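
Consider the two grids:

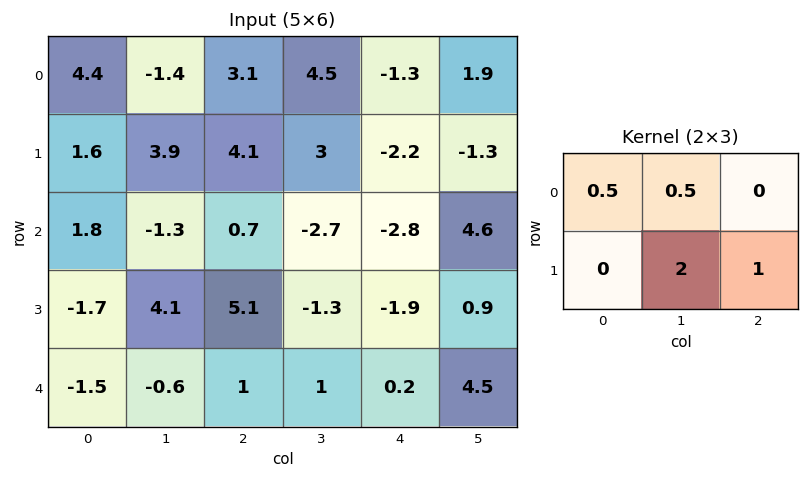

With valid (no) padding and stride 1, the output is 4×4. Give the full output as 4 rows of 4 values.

Output[0,0]: The receptive field on the input at this output position is [4.4 -1.4 3.1 / 1.6 3.9 4.1]. Elementwise product with the kernel and sum: 4.4·0.5 + -1.4·0.5 + 3.9·2 + 4.1·1.
Output[0,1]: The receptive field on the input at this output position is [-1.4 3.1 4.5 / 3.9 4.1 3]. Elementwise product with the kernel and sum: -1.4·0.5 + 3.1·0.5 + 4.1·2 + 3·1.

13.4 12.05 7.6 -4.1
0.85 2.7 -4.65 -0.6
13.55 8.6 -5.5 -5.65
1 7.6 4.1 3.3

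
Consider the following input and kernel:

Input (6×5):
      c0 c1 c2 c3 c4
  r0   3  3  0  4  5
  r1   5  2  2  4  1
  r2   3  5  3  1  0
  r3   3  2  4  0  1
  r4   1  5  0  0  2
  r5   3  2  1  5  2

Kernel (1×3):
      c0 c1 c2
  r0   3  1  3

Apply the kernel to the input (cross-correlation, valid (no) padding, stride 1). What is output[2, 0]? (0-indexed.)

The receptive field on the input at this output position is [3 5 3]. Elementwise product with the kernel and sum: 3·3 + 5·1 + 3·3.

23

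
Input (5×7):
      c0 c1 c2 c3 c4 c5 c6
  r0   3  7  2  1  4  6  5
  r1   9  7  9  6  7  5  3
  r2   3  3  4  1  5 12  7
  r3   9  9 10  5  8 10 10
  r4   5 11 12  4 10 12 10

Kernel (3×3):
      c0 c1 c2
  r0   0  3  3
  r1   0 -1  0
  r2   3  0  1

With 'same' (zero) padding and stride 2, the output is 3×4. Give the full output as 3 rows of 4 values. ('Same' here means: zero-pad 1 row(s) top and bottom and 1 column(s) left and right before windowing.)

4 25 19 10
54 73 56 32
49 33 44 20

Output[0,0]: The receptive field on the zero-padded input at this output position is [0 0 0 / 0 3 7 / 0 9 7]. Elementwise product with the kernel and sum: 0·3 + 0·3 + 3·-1 + 0·3 + 7·1.
Output[0,1]: The receptive field on the zero-padded input at this output position is [0 0 0 / 7 2 1 / 7 9 6]. Elementwise product with the kernel and sum: 0·3 + 0·3 + 2·-1 + 7·3 + 6·1.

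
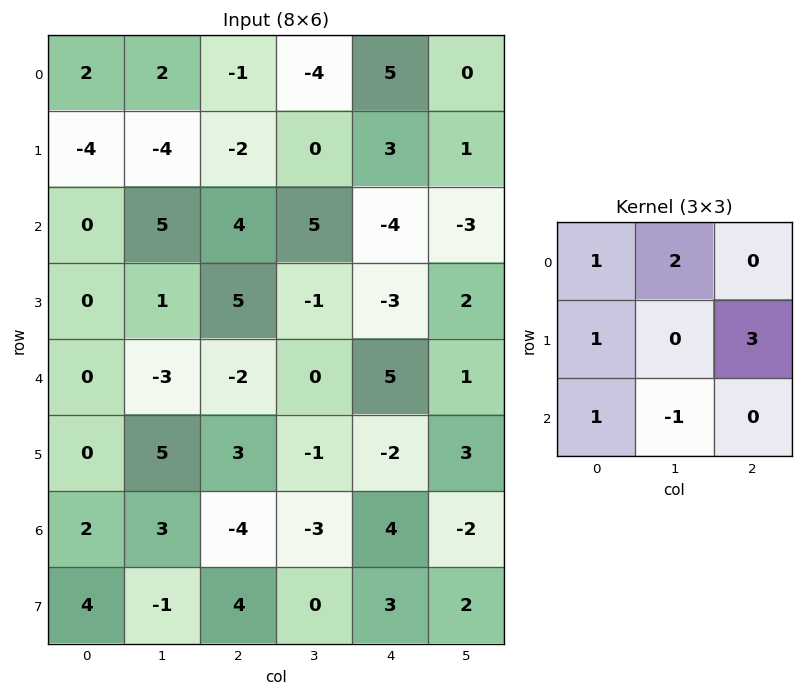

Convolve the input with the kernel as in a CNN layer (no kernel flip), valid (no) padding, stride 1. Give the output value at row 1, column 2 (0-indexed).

-4

The receptive field on the input at this output position is [-2 0 3 / 4 5 -4 / 5 -1 -3]. Elementwise product with the kernel and sum: -2·1 + 0·2 + 4·1 + -4·3 + 5·1 + -1·-1.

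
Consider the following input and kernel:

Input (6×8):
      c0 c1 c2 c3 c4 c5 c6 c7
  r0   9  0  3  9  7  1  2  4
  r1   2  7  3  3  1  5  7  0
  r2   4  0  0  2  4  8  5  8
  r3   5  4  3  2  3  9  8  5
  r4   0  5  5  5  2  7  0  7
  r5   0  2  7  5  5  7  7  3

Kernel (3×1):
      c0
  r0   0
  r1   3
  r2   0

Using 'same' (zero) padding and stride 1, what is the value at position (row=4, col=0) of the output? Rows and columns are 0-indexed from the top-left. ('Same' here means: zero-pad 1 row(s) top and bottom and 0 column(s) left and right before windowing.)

The receptive field on the zero-padded input at this output position is [5 / 0 / 0]. Elementwise product with the kernel and sum: 0·3.

0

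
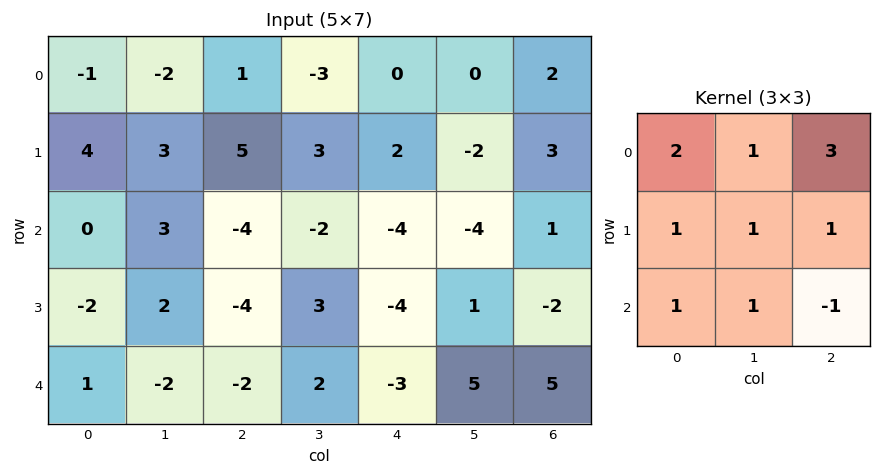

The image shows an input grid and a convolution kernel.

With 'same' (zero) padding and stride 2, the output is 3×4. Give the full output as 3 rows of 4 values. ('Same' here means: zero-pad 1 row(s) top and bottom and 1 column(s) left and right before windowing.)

Output[0,0]: The receptive field on the zero-padded input at this output position is [0 0 0 / 0 -1 -2 / 0 4 3]. Elementwise product with the kernel and sum: 0·2 + 0·1 + 0·3 + 0·1 + -1·1 + -2·1 + 0·1 + 4·1 + 3·-1.

-2 1 4 3
12 12 -10 -5
3 7 9 10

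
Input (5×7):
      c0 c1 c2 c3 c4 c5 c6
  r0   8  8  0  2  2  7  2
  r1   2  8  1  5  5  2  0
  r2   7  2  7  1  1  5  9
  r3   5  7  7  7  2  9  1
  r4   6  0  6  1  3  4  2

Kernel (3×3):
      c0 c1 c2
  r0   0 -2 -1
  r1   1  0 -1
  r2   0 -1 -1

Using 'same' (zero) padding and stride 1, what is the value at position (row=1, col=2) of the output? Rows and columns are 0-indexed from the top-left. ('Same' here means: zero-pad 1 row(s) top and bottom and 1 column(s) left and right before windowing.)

The receptive field on the zero-padded input at this output position is [8 0 2 / 8 1 5 / 2 7 1]. Elementwise product with the kernel and sum: 0·-2 + 2·-1 + 8·1 + 5·-1 + 7·-1 + 1·-1.

-7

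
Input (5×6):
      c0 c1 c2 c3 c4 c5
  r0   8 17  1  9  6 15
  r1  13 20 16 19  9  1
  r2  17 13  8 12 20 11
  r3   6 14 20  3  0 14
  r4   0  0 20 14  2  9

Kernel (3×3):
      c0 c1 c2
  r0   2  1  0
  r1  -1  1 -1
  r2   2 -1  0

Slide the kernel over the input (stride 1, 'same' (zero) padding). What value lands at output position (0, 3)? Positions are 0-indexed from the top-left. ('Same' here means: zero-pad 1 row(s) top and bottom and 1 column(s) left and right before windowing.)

15

The receptive field on the zero-padded input at this output position is [0 0 0 / 1 9 6 / 16 19 9]. Elementwise product with the kernel and sum: 0·2 + 0·1 + 1·-1 + 9·1 + 6·-1 + 16·2 + 19·-1.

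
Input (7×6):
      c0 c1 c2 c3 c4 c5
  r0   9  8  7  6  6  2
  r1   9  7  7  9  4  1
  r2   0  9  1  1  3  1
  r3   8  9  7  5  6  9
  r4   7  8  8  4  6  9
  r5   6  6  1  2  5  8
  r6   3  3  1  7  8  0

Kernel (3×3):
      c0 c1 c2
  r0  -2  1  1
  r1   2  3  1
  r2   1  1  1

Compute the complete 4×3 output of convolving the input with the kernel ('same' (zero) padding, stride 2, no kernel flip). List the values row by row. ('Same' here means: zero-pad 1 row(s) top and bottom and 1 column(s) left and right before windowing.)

51 66 46
42 45 19
58 47 55
24 7 47

Output[0,0]: The receptive field on the zero-padded input at this output position is [0 0 0 / 0 9 8 / 0 9 7]. Elementwise product with the kernel and sum: 0·-2 + 0·1 + 0·1 + 0·2 + 9·3 + 8·1 + 0·1 + 9·1 + 7·1.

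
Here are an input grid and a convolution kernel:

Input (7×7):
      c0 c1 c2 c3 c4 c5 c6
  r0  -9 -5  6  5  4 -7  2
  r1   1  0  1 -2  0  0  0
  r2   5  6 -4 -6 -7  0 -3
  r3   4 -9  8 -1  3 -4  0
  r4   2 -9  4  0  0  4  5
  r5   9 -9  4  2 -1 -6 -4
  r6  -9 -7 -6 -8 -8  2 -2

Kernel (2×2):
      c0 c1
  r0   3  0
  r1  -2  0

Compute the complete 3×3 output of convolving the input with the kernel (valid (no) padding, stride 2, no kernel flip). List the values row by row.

-29 16 12
7 -28 -27
-12 4 2

Output[0,0]: The receptive field on the input at this output position is [-9 -5 / 1 0]. Elementwise product with the kernel and sum: -9·3 + 1·-2.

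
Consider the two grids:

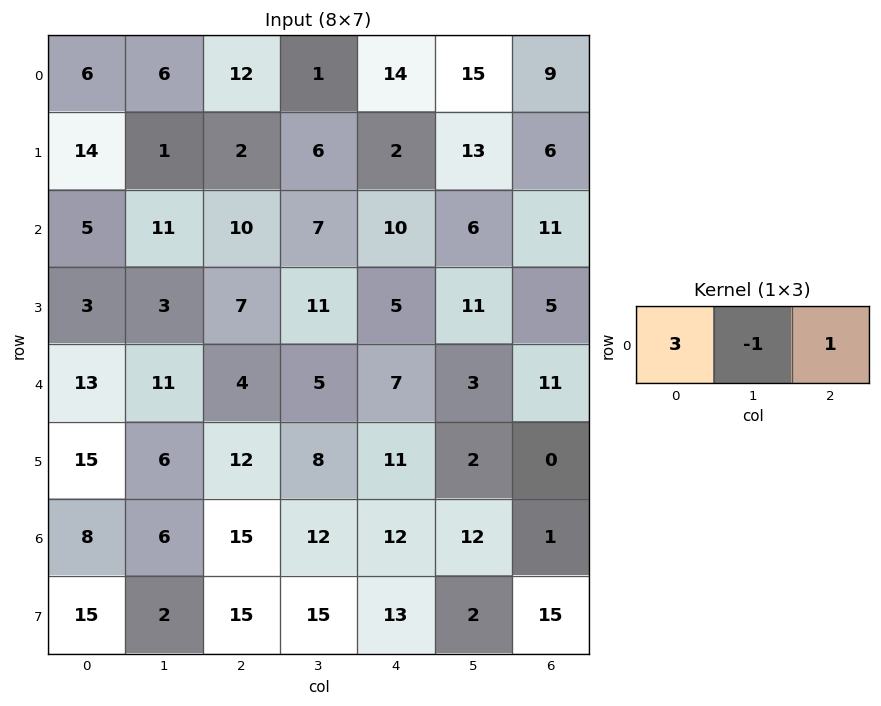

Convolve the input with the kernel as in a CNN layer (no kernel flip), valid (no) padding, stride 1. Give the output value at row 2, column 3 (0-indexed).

The receptive field on the input at this output position is [7 10 6]. Elementwise product with the kernel and sum: 7·3 + 10·-1 + 6·1.

17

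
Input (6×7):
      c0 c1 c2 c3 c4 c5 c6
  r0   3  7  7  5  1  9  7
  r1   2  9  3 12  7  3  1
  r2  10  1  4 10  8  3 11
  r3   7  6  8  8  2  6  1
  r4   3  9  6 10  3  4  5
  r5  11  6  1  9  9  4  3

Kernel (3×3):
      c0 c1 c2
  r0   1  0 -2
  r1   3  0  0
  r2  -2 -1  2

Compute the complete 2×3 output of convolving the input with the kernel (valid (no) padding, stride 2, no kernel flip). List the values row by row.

Output[0,0]: The receptive field on the input at this output position is [3 7 7 / 2 9 3 / 10 1 4]. Elementwise product with the kernel and sum: 3·1 + 7·-2 + 2·3 + 10·-2 + 1·-1 + 4·2.
Output[0,1]: The receptive field on the input at this output position is [7 5 1 / 3 12 7 / 4 10 8]. Elementwise product with the kernel and sum: 7·1 + 1·-2 + 3·3 + 4·-2 + 10·-1 + 8·2.

-18 12 11
20 -4 -8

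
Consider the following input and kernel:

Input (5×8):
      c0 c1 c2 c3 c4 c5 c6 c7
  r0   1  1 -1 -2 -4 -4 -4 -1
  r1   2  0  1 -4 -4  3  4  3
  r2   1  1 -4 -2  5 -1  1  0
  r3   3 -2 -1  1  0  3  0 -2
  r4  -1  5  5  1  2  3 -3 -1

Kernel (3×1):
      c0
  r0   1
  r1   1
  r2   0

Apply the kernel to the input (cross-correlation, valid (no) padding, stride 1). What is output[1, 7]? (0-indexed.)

3

The receptive field on the input at this output position is [3 / 0 / -2]. Elementwise product with the kernel and sum: 3·1 + 0·1.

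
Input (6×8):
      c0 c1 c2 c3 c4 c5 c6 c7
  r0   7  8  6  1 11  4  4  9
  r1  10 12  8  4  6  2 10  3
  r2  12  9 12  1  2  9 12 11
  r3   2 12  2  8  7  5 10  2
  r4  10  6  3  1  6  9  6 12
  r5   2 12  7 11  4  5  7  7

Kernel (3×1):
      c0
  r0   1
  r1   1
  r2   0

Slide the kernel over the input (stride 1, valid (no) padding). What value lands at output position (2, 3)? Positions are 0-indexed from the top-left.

The receptive field on the input at this output position is [1 / 8 / 1]. Elementwise product with the kernel and sum: 1·1 + 8·1.

9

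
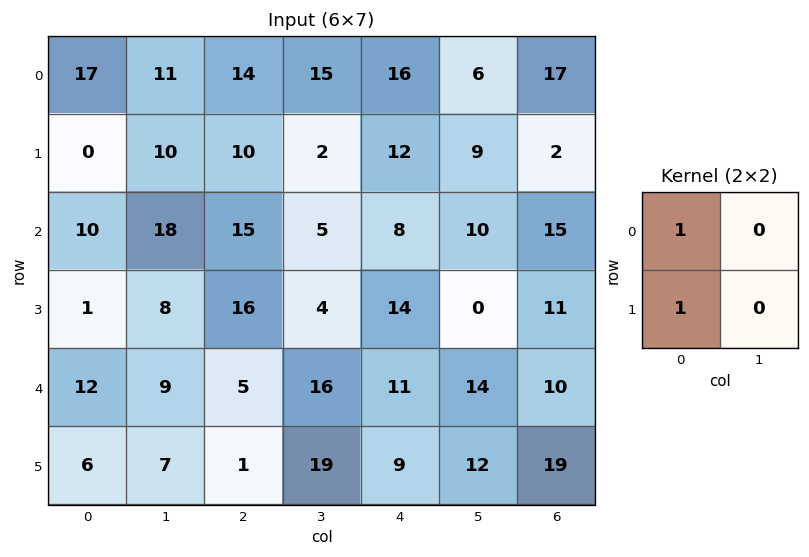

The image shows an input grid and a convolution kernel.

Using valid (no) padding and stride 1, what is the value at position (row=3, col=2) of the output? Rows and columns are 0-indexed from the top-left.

The receptive field on the input at this output position is [16 4 / 5 16]. Elementwise product with the kernel and sum: 16·1 + 5·1.

21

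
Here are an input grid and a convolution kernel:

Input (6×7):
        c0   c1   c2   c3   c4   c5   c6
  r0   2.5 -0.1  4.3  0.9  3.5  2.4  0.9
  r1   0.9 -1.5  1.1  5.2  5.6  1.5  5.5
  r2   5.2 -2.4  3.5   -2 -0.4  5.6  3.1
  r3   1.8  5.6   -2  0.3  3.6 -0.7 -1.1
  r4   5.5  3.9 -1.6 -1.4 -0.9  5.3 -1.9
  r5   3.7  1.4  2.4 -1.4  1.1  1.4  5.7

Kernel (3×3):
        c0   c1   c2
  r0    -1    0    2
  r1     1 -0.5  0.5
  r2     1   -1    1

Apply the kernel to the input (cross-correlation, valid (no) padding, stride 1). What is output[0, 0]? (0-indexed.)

The receptive field on the input at this output position is [2.5 -0.1 4.3 / 0.9 -1.5 1.1 / 5.2 -2.4 3.5]. Elementwise product with the kernel and sum: 2.5·-1 + 4.3·2 + 0.9·1 + -1.5·-0.5 + 1.1·0.5 + 5.2·1 + -2.4·-1 + 3.5·1.

19.4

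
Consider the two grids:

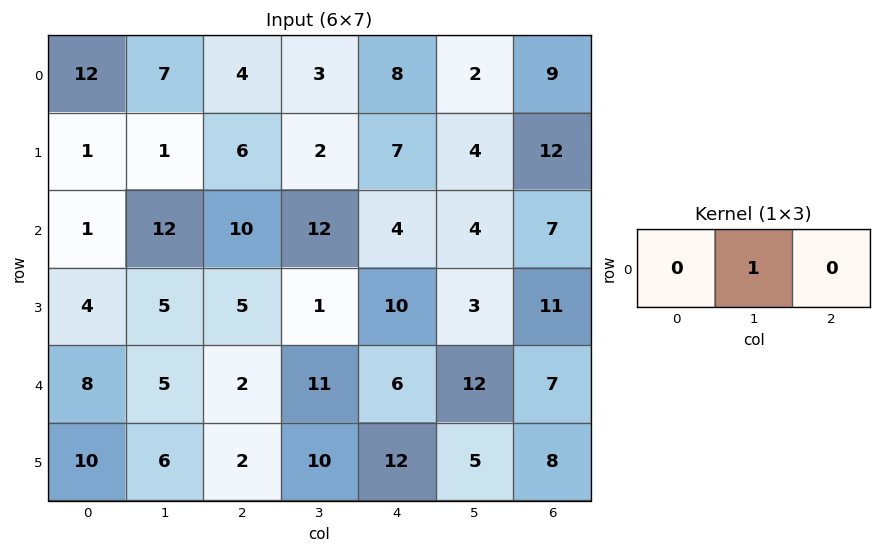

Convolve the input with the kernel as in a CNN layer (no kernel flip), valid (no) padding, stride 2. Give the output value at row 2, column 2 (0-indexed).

The receptive field on the input at this output position is [6 12 7]. Elementwise product with the kernel and sum: 12·1.

12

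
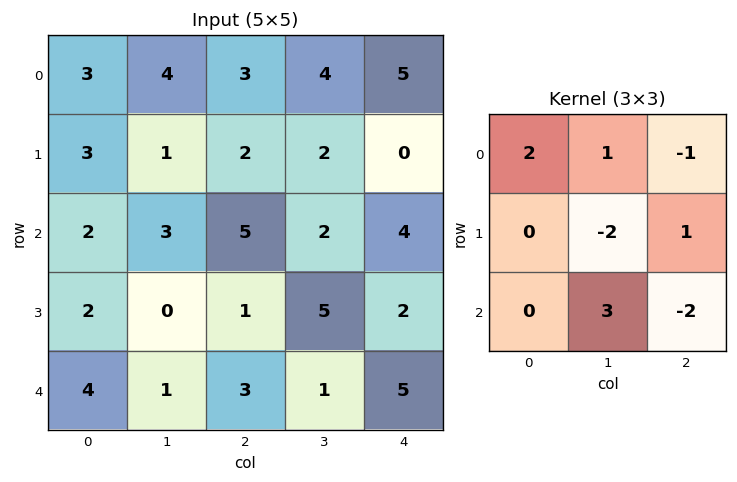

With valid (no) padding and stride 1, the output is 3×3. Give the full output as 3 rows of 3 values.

6 16 -1
2 -13 17
0 19 -7

Output[0,0]: The receptive field on the input at this output position is [3 4 3 / 3 1 2 / 2 3 5]. Elementwise product with the kernel and sum: 3·2 + 4·1 + 3·-1 + 1·-2 + 2·1 + 3·3 + 5·-2.
Output[0,1]: The receptive field on the input at this output position is [4 3 4 / 1 2 2 / 3 5 2]. Elementwise product with the kernel and sum: 4·2 + 3·1 + 4·-1 + 2·-2 + 2·1 + 5·3 + 2·-2.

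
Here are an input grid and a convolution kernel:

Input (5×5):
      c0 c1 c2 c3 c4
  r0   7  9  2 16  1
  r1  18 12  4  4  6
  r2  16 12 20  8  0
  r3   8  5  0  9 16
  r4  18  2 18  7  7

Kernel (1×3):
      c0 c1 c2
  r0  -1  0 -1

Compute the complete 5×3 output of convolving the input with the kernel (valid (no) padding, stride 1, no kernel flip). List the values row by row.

-9 -25 -3
-22 -16 -10
-36 -20 -20
-8 -14 -16
-36 -9 -25

Output[0,0]: The receptive field on the input at this output position is [7 9 2]. Elementwise product with the kernel and sum: 7·-1 + 2·-1.
Output[0,1]: The receptive field on the input at this output position is [9 2 16]. Elementwise product with the kernel and sum: 9·-1 + 16·-1.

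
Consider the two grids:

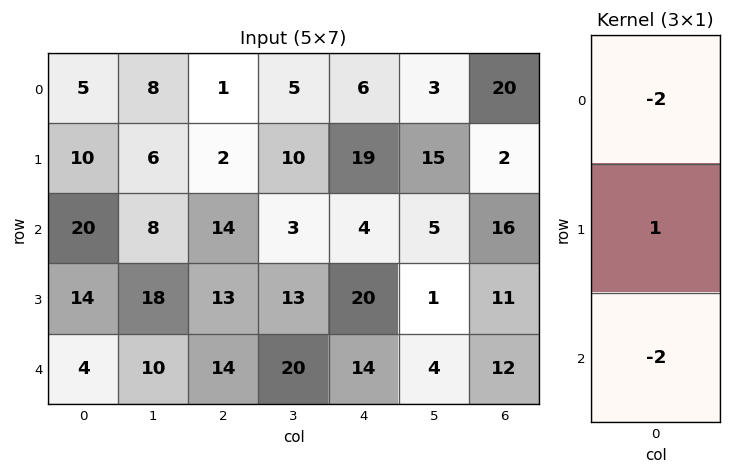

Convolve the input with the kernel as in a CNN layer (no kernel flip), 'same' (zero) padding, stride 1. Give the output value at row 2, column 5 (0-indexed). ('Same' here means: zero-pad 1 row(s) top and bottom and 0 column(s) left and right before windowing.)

The receptive field on the zero-padded input at this output position is [15 / 5 / 1]. Elementwise product with the kernel and sum: 15·-2 + 5·1 + 1·-2.

-27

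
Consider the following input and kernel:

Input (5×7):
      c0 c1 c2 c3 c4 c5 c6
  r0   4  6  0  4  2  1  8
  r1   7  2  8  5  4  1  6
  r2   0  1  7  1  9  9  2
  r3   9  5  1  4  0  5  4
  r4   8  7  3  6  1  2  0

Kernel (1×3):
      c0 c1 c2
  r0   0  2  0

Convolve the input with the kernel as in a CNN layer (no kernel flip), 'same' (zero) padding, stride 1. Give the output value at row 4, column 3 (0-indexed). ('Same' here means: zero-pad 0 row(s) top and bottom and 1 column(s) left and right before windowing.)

12

The receptive field on the zero-padded input at this output position is [3 6 1]. Elementwise product with the kernel and sum: 6·2.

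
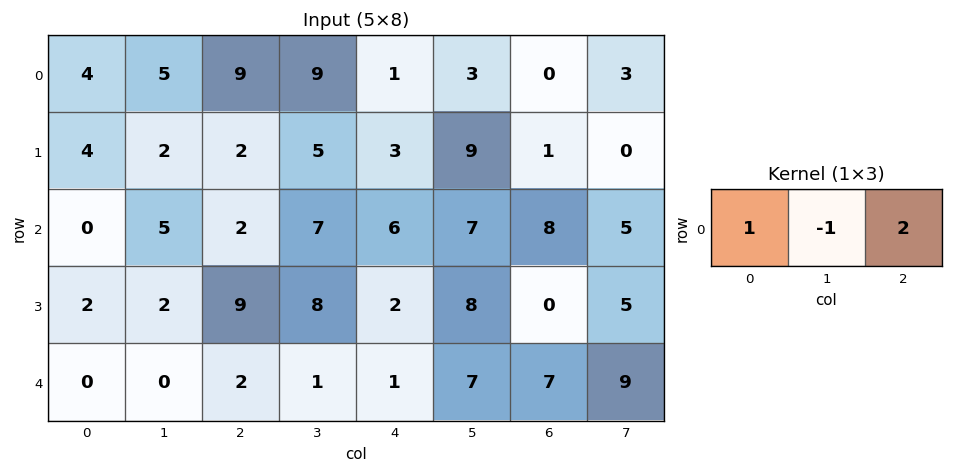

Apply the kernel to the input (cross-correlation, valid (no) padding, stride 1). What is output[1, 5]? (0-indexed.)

The receptive field on the input at this output position is [9 1 0]. Elementwise product with the kernel and sum: 9·1 + 1·-1 + 0·2.

8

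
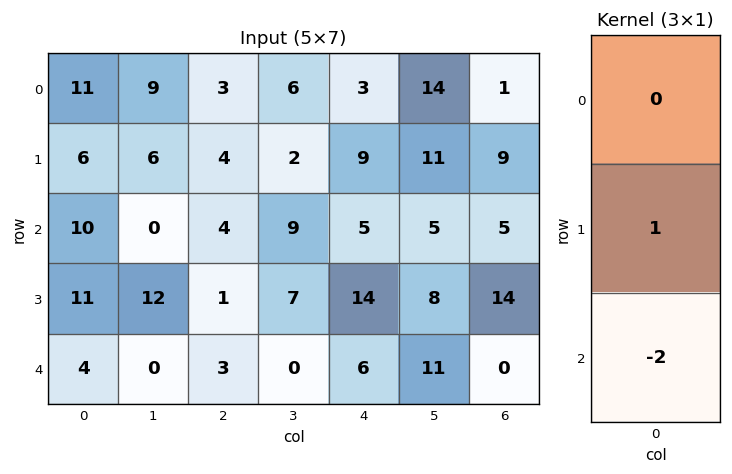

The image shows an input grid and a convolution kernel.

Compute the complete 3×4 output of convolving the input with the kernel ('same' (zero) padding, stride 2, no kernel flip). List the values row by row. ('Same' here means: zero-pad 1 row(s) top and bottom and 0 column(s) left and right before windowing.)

Output[0,0]: The receptive field on the zero-padded input at this output position is [0 / 11 / 6]. Elementwise product with the kernel and sum: 11·1 + 6·-2.
Output[0,1]: The receptive field on the zero-padded input at this output position is [0 / 3 / 4]. Elementwise product with the kernel and sum: 3·1 + 4·-2.

-1 -5 -15 -17
-12 2 -23 -23
4 3 6 0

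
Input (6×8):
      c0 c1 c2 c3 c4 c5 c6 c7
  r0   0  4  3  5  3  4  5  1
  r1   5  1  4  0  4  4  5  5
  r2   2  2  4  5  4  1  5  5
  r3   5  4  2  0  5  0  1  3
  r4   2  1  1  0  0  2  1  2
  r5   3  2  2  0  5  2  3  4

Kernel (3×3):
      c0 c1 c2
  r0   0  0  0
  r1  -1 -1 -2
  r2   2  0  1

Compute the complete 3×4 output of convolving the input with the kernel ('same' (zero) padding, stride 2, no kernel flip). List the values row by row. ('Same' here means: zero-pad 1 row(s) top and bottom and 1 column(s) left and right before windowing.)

-7 -15 -12 2
-2 -8 -11 -13
-2 2 -2 1

Output[0,0]: The receptive field on the zero-padded input at this output position is [0 0 0 / 0 0 4 / 0 5 1]. Elementwise product with the kernel and sum: 0·-1 + 0·-1 + 4·-2 + 0·2 + 1·1.
Output[0,1]: The receptive field on the zero-padded input at this output position is [0 0 0 / 4 3 5 / 1 4 0]. Elementwise product with the kernel and sum: 4·-1 + 3·-1 + 5·-2 + 1·2 + 0·1.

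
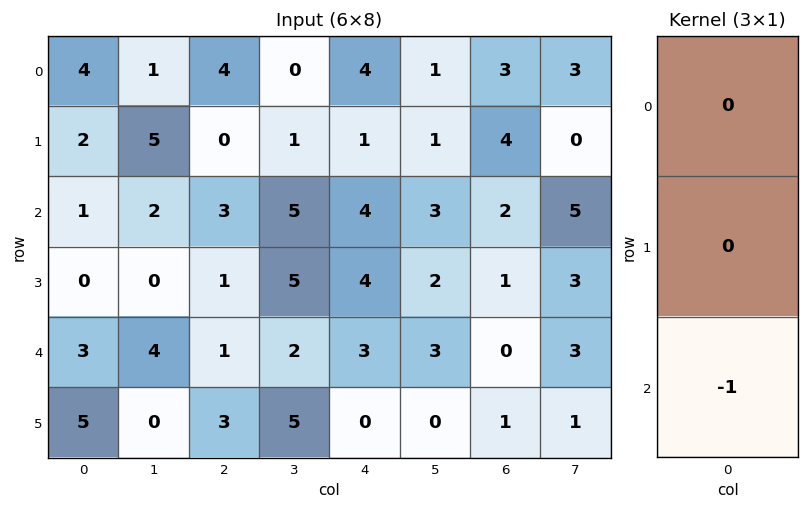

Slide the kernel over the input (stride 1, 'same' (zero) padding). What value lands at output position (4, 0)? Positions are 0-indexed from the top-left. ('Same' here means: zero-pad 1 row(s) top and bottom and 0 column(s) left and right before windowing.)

The receptive field on the zero-padded input at this output position is [0 / 3 / 5]. Elementwise product with the kernel and sum: 5·-1.

-5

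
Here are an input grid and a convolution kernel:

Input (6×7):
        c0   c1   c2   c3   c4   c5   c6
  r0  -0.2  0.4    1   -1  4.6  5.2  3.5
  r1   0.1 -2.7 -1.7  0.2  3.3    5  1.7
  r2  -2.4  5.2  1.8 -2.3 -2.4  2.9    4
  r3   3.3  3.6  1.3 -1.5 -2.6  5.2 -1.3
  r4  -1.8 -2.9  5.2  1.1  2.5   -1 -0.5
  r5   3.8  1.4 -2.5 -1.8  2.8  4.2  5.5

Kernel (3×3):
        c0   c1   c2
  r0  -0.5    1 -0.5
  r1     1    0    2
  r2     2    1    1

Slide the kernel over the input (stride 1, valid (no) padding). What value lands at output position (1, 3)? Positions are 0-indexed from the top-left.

3.8

The receptive field on the input at this output position is [0.2 3.3 5 / -2.3 -2.4 2.9 / -1.5 -2.6 5.2]. Elementwise product with the kernel and sum: 0.2·-0.5 + 3.3·1 + 5·-0.5 + -2.3·1 + 2.9·2 + -1.5·2 + -2.6·1 + 5.2·1.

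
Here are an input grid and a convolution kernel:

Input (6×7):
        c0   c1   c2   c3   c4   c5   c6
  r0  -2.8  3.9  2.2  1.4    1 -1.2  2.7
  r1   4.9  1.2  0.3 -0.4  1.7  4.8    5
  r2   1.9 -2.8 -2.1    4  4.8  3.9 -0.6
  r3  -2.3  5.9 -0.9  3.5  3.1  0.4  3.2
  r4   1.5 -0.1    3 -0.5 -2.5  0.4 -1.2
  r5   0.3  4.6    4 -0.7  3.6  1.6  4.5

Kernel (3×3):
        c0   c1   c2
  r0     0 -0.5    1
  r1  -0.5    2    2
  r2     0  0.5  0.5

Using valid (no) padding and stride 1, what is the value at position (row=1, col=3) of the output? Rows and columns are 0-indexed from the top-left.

21.1

The receptive field on the input at this output position is [-0.4 1.7 4.8 / 4 4.8 3.9 / 3.5 3.1 0.4]. Elementwise product with the kernel and sum: 1.7·-0.5 + 4.8·1 + 4·-0.5 + 4.8·2 + 3.9·2 + 3.1·0.5 + 0.4·0.5.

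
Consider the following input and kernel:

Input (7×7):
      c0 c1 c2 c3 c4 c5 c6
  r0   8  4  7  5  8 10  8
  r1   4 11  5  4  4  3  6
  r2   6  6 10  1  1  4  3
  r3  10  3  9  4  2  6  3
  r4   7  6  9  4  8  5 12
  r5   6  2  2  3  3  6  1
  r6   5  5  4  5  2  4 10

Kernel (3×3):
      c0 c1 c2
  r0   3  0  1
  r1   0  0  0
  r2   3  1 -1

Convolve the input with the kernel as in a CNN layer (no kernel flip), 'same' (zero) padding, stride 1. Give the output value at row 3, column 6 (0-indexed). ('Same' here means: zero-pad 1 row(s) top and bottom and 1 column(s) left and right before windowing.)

The receptive field on the zero-padded input at this output position is [4 3 0 / 6 3 0 / 5 12 0]. Elementwise product with the kernel and sum: 4·3 + 0·1 + 5·3 + 12·1 + 0·-1.

39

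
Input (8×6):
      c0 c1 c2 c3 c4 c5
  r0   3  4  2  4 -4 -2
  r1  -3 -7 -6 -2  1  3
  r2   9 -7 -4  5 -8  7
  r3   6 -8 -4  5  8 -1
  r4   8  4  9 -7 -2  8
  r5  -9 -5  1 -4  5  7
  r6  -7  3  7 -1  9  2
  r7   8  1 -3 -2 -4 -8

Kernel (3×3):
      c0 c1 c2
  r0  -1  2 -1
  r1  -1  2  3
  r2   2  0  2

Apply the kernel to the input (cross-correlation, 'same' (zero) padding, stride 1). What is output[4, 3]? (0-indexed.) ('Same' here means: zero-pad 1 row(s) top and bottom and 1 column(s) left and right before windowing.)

-11

The receptive field on the zero-padded input at this output position is [-4 5 8 / 9 -7 -2 / 1 -4 5]. Elementwise product with the kernel and sum: -4·-1 + 5·2 + 8·-1 + 9·-1 + -7·2 + -2·3 + 1·2 + 5·2.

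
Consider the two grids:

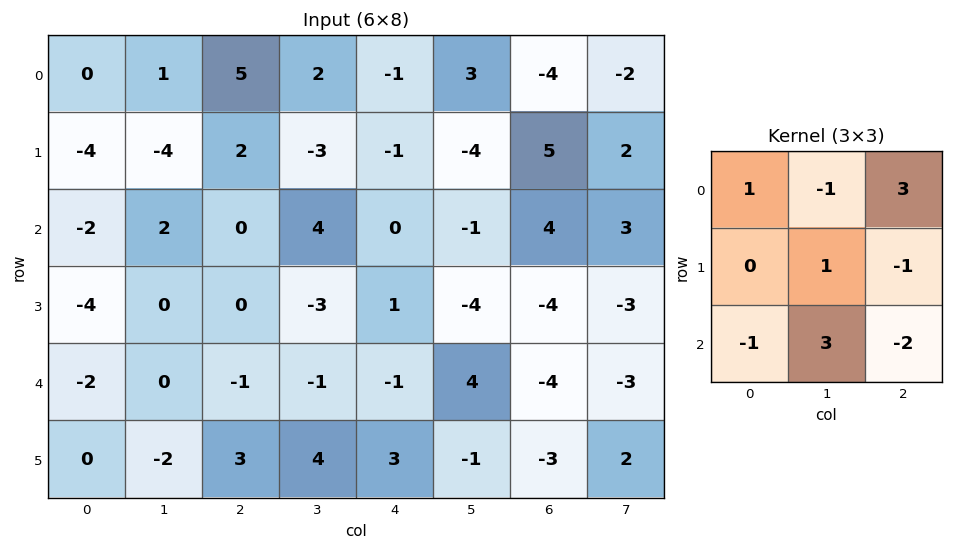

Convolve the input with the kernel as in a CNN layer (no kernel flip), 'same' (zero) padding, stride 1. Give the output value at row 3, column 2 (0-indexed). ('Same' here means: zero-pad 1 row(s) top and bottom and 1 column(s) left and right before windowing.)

The receptive field on the zero-padded input at this output position is [2 0 4 / 0 0 -3 / 0 -1 -1]. Elementwise product with the kernel and sum: 2·1 + 0·-1 + 4·3 + 0·1 + -3·-1 + 0·-1 + -1·3 + -1·-2.

16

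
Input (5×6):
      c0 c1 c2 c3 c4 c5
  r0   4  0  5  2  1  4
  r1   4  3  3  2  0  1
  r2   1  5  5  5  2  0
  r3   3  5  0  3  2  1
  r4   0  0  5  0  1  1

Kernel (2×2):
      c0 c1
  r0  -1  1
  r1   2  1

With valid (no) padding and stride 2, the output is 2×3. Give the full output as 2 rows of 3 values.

7 5 4
15 3 3

Output[0,0]: The receptive field on the input at this output position is [4 0 / 4 3]. Elementwise product with the kernel and sum: 4·-1 + 0·1 + 4·2 + 3·1.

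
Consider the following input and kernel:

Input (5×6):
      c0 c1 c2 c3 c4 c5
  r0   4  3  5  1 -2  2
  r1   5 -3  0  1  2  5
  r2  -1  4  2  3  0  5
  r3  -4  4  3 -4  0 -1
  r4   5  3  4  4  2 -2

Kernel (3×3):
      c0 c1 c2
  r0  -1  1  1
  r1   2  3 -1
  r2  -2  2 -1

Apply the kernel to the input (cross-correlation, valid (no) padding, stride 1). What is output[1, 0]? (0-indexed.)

The receptive field on the input at this output position is [5 -3 0 / -1 4 2 / -4 4 3]. Elementwise product with the kernel and sum: 5·-1 + -3·1 + 0·1 + -1·2 + 4·3 + 2·-1 + -4·-2 + 4·2 + 3·-1.

13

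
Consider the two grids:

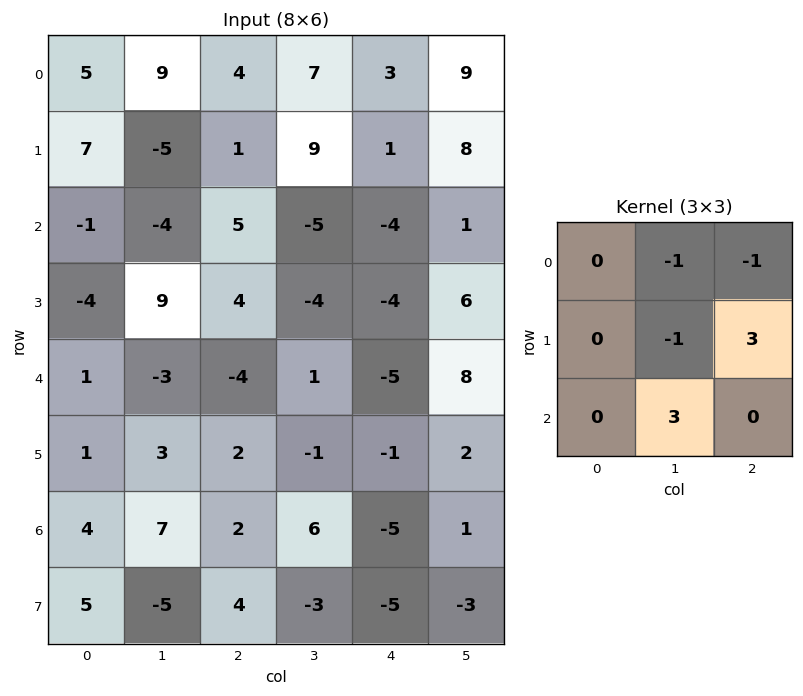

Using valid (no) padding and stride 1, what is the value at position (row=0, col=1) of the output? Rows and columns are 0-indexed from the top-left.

30

The receptive field on the input at this output position is [9 4 7 / -5 1 9 / -4 5 -5]. Elementwise product with the kernel and sum: 4·-1 + 7·-1 + 1·-1 + 9·3 + 5·3.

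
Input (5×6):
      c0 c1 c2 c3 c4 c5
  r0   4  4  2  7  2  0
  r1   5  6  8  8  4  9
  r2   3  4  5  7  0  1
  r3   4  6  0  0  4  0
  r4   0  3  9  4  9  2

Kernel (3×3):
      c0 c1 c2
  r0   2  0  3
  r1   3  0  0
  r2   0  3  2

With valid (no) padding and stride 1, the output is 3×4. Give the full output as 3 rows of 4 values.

Output[0,0]: The receptive field on the input at this output position is [4 4 2 / 5 6 8 / 3 4 5]. Elementwise product with the kernel and sum: 4·2 + 2·3 + 5·3 + 4·3 + 5·2.
Output[0,1]: The receptive field on the input at this output position is [4 2 7 / 6 8 8 / 4 5 7]. Elementwise product with the kernel and sum: 4·2 + 7·3 + 6·3 + 5·3 + 7·2.

51 76 55 40
61 48 51 76
60 82 40 48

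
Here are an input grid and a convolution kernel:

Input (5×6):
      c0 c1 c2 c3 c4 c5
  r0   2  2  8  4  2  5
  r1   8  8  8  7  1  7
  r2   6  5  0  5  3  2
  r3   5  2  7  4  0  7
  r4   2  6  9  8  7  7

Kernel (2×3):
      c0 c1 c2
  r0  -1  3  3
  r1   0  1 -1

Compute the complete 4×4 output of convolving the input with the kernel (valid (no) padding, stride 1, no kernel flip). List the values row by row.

Output[0,0]: The receptive field on the input at this output position is [2 2 8 / 8 8 8]. Elementwise product with the kernel and sum: 2·-1 + 2·3 + 8·3 + 8·1 + 8·-1.
Output[0,1]: The receptive field on the input at this output position is [2 8 4 / 8 8 7]. Elementwise product with the kernel and sum: 2·-1 + 8·3 + 4·3 + 8·1 + 7·-1.

28 35 16 11
45 32 18 18
4 13 28 3
19 32 6 17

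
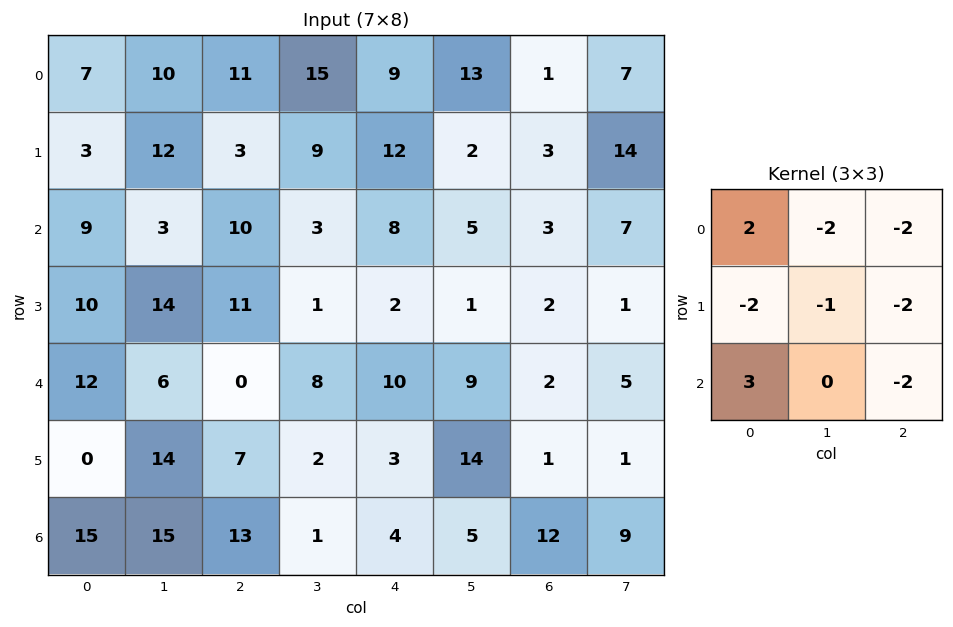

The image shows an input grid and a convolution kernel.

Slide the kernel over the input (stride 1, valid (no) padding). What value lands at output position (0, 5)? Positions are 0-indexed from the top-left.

The receptive field on the input at this output position is [13 1 7 / 2 3 14 / 5 3 7]. Elementwise product with the kernel and sum: 13·2 + 1·-2 + 7·-2 + 2·-2 + 3·-1 + 14·-2 + 5·3 + 7·-2.

-24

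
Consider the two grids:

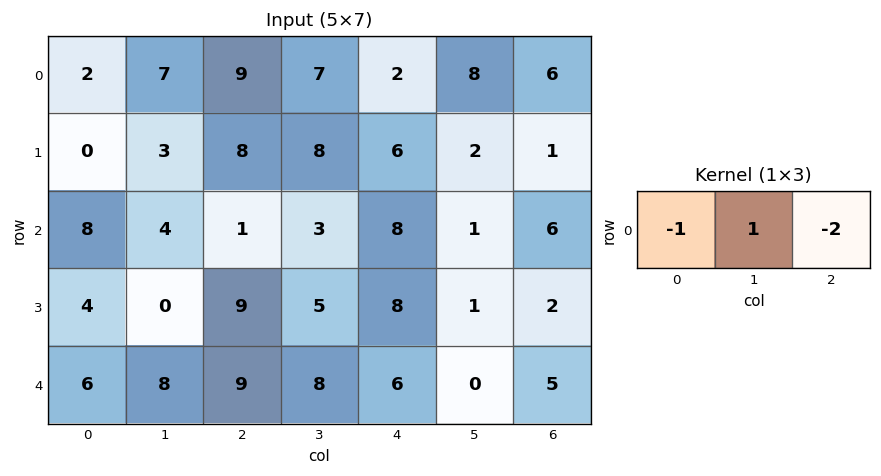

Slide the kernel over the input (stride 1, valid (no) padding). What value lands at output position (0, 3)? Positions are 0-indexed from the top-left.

The receptive field on the input at this output position is [7 2 8]. Elementwise product with the kernel and sum: 7·-1 + 2·1 + 8·-2.

-21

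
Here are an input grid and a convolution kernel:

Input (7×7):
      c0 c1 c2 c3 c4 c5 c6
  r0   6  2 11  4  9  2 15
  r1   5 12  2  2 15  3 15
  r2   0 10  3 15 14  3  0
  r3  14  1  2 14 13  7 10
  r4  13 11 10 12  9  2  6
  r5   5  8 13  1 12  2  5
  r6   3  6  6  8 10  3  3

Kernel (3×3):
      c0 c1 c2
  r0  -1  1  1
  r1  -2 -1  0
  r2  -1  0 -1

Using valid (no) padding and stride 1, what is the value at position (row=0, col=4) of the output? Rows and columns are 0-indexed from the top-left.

-39

The receptive field on the input at this output position is [9 2 15 / 15 3 15 / 14 3 0]. Elementwise product with the kernel and sum: 9·-1 + 2·1 + 15·1 + 15·-2 + 3·-1 + 14·-1 + 0·-1.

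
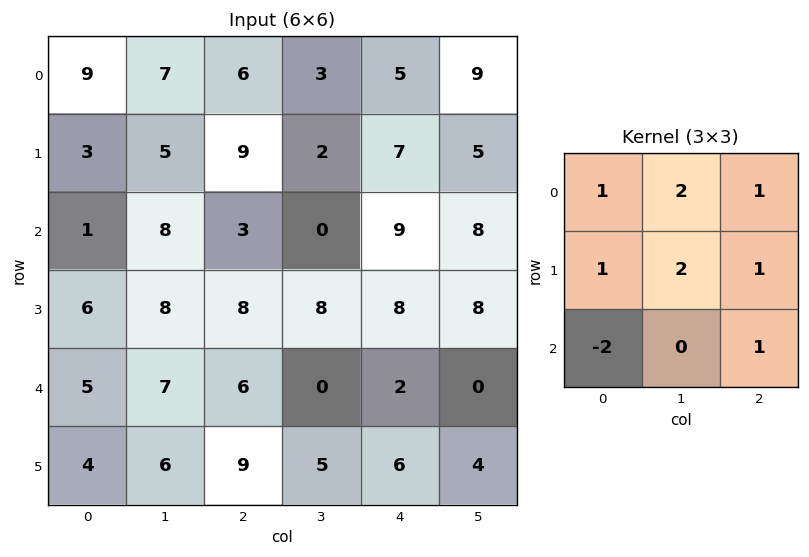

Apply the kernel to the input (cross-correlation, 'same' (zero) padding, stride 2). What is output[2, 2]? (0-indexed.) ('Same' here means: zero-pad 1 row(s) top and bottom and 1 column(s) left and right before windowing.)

30

The receptive field on the zero-padded input at this output position is [8 8 8 / 0 2 0 / 5 6 4]. Elementwise product with the kernel and sum: 8·1 + 8·2 + 8·1 + 0·1 + 2·2 + 0·1 + 5·-2 + 4·1.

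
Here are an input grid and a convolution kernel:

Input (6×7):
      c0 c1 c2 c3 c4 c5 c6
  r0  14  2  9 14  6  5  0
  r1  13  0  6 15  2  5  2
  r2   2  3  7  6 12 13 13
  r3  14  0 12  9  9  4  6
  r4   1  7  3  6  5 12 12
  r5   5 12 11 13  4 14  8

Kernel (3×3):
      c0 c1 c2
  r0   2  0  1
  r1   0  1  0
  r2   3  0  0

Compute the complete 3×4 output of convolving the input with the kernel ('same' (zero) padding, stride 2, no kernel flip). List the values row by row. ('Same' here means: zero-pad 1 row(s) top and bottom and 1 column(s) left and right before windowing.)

Output[0,0]: The receptive field on the zero-padded input at this output position is [0 0 0 / 0 14 2 / 0 13 0]. Elementwise product with the kernel and sum: 0·2 + 0·1 + 14·1 + 0·3.

14 9 51 15
2 22 74 35
1 48 66 62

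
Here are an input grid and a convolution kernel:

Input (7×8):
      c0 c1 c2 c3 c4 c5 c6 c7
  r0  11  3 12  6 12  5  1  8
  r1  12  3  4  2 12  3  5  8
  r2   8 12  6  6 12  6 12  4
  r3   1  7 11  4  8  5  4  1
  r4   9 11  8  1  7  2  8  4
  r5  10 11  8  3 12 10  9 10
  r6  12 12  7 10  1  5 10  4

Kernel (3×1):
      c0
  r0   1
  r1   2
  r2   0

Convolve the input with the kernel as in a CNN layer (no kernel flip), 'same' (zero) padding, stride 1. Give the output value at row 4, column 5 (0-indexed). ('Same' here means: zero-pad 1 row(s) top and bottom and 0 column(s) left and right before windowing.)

9

The receptive field on the zero-padded input at this output position is [5 / 2 / 10]. Elementwise product with the kernel and sum: 5·1 + 2·2.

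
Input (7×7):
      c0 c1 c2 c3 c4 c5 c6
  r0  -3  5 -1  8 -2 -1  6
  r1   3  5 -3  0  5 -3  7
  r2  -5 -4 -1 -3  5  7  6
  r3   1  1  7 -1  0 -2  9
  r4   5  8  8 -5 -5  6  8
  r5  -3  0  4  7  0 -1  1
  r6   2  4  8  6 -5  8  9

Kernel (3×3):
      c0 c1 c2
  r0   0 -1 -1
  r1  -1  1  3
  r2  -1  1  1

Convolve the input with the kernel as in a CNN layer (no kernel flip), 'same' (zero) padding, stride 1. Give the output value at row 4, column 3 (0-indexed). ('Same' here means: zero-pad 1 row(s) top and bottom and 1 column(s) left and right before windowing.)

The receptive field on the zero-padded input at this output position is [7 -1 0 / 8 -5 -5 / 4 7 0]. Elementwise product with the kernel and sum: -1·-1 + 0·-1 + 8·-1 + -5·1 + -5·3 + 4·-1 + 7·1 + 0·1.

-24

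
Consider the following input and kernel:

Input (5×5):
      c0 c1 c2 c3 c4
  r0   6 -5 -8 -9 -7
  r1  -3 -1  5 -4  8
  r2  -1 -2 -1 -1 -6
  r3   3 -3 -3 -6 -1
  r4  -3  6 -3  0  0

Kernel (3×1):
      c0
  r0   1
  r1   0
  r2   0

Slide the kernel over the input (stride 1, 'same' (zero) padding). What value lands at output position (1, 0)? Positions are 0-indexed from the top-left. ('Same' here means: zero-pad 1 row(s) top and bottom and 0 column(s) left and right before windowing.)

The receptive field on the zero-padded input at this output position is [6 / -3 / -1]. Elementwise product with the kernel and sum: 6·1.

6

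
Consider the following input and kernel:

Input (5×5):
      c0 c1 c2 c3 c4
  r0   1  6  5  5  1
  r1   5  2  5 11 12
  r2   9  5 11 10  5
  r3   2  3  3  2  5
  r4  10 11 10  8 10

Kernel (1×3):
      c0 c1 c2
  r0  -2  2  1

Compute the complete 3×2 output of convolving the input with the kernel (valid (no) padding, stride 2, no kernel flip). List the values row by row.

Output[0,0]: The receptive field on the input at this output position is [1 6 5]. Elementwise product with the kernel and sum: 1·-2 + 6·2 + 5·1.
Output[0,1]: The receptive field on the input at this output position is [5 5 1]. Elementwise product with the kernel and sum: 5·-2 + 5·2 + 1·1.

15 1
3 3
12 6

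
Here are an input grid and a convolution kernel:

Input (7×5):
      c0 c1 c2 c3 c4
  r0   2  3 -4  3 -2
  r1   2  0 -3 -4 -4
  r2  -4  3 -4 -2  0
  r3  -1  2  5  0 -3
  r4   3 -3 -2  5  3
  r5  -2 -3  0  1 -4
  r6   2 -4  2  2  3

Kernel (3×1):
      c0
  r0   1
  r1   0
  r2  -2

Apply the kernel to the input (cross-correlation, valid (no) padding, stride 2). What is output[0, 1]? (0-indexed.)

The receptive field on the input at this output position is [-4 / -3 / -4]. Elementwise product with the kernel and sum: -4·1 + -4·-2.

4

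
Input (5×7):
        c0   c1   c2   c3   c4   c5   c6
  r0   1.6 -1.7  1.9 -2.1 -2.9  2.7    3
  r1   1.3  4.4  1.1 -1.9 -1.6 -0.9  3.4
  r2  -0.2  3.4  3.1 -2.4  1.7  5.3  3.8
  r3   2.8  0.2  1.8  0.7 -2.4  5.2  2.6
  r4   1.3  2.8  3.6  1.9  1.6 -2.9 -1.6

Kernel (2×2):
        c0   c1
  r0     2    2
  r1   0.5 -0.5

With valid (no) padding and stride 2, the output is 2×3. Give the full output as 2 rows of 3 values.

-1.75 1.1 -0.75
7.7 1.95 10.2

Output[0,0]: The receptive field on the input at this output position is [1.6 -1.7 / 1.3 4.4]. Elementwise product with the kernel and sum: 1.6·2 + -1.7·2 + 1.3·0.5 + 4.4·-0.5.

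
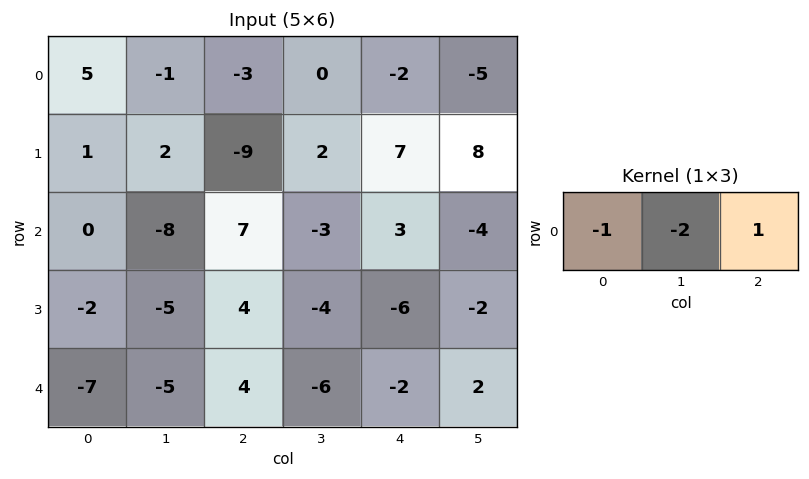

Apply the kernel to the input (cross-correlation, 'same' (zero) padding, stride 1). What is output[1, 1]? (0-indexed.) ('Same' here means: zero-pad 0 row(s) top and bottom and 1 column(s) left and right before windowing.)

The receptive field on the zero-padded input at this output position is [1 2 -9]. Elementwise product with the kernel and sum: 1·-1 + 2·-2 + -9·1.

-14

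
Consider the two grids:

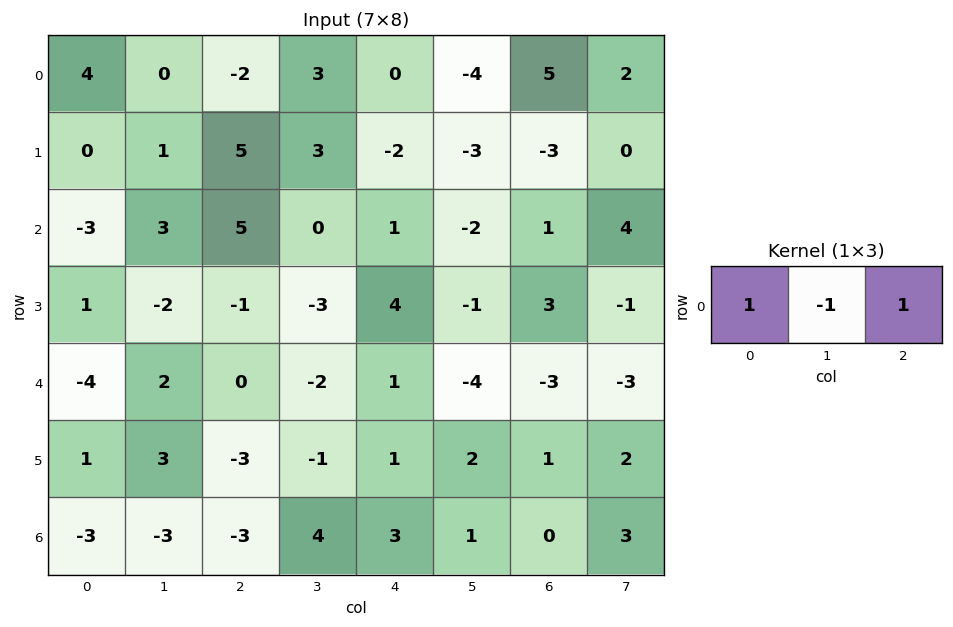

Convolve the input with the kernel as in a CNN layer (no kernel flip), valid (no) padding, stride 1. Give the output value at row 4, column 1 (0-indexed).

0

The receptive field on the input at this output position is [2 0 -2]. Elementwise product with the kernel and sum: 2·1 + 0·-1 + -2·1.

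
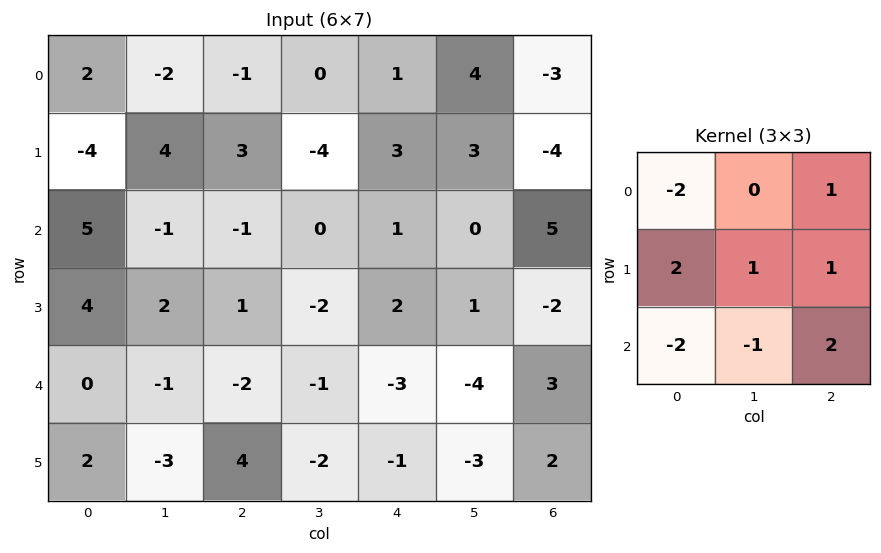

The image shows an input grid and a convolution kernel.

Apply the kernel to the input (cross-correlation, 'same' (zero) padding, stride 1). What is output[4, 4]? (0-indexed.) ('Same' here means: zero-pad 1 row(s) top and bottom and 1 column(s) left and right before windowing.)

-5

The receptive field on the zero-padded input at this output position is [-2 2 1 / -1 -3 -4 / -2 -1 -3]. Elementwise product with the kernel and sum: -2·-2 + 1·1 + -1·2 + -3·1 + -4·1 + -2·-2 + -1·-1 + -3·2.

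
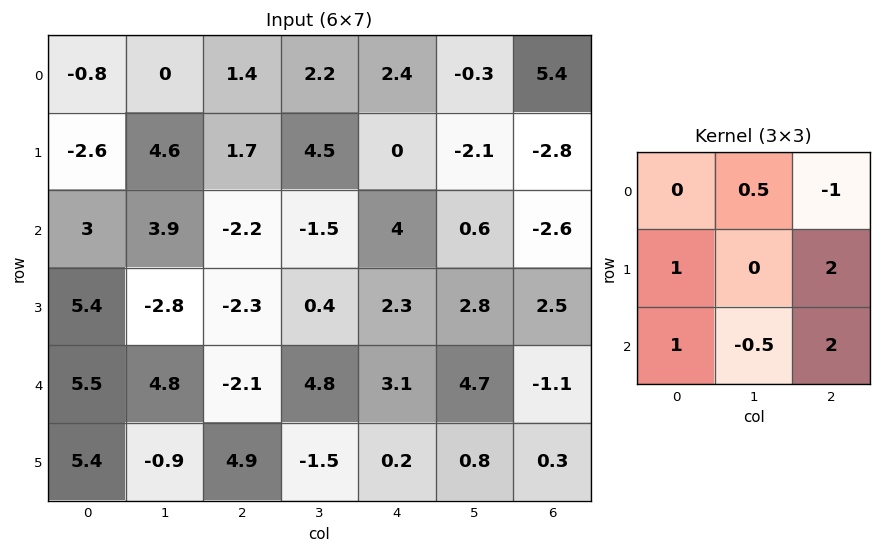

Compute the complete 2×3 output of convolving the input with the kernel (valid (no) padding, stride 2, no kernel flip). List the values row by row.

Output[0,0]: The receptive field on the input at this output position is [-0.8 0 1.4 / -2.6 4.6 1.7 / 3 3.9 -2.2]. Elementwise product with the kernel and sum: 0·0.5 + 1.4·-1 + -2.6·1 + 1.7·2 + 3·1 + 3.9·-0.5 + -2.2·2.
Output[0,1]: The receptive field on the input at this output position is [1.4 2.2 2.4 / 1.7 4.5 0 / -2.2 -1.5 4]. Elementwise product with the kernel and sum: 2.2·0.5 + 2.4·-1 + 1.7·1 + 0·2 + -2.2·1 + -1.5·-0.5 + 4·2.

-3.95 6.95 -12.65
3.85 -0.75 8.75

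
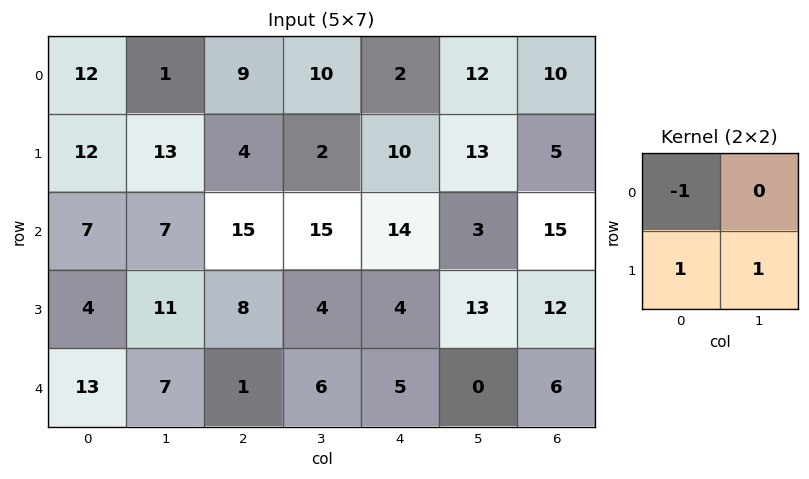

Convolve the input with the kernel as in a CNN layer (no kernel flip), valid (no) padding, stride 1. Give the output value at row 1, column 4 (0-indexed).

The receptive field on the input at this output position is [10 13 / 14 3]. Elementwise product with the kernel and sum: 10·-1 + 14·1 + 3·1.

7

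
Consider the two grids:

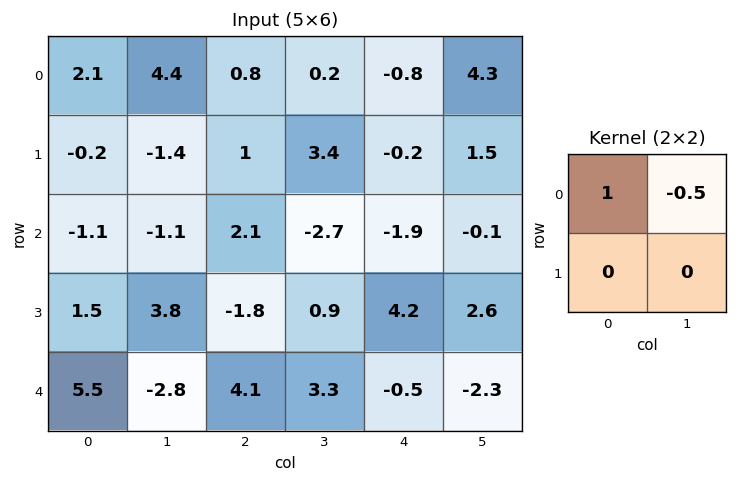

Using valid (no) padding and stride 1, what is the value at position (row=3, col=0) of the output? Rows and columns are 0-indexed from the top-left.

The receptive field on the input at this output position is [1.5 3.8 / 5.5 -2.8]. Elementwise product with the kernel and sum: 1.5·1 + 3.8·-0.5.

-0.4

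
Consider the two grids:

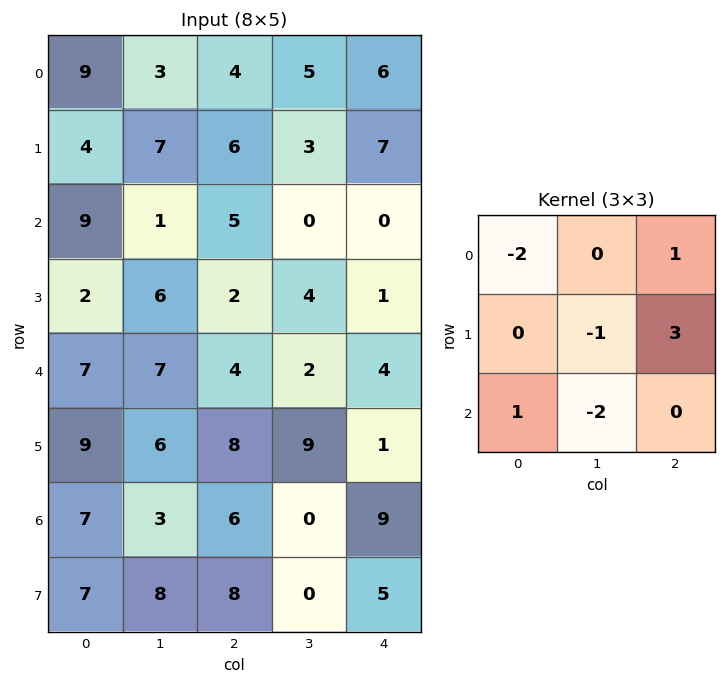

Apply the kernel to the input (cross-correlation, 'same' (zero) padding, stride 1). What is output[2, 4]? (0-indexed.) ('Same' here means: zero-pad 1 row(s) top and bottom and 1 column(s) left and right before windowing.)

-4

The receptive field on the zero-padded input at this output position is [3 7 0 / 0 0 0 / 4 1 0]. Elementwise product with the kernel and sum: 3·-2 + 0·1 + 0·-1 + 0·3 + 4·1 + 1·-2.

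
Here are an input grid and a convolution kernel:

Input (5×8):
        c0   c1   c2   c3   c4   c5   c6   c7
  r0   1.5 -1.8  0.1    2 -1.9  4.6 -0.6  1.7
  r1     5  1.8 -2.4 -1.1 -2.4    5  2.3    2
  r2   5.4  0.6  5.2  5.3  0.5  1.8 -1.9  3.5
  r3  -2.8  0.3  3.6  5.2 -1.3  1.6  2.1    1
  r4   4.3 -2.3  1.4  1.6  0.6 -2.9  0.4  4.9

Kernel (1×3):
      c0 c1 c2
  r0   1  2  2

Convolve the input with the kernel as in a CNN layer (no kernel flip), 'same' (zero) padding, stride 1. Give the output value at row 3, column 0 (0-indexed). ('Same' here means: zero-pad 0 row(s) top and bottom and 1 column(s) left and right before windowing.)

The receptive field on the zero-padded input at this output position is [0 -2.8 0.3]. Elementwise product with the kernel and sum: 0·1 + -2.8·2 + 0.3·2.

-5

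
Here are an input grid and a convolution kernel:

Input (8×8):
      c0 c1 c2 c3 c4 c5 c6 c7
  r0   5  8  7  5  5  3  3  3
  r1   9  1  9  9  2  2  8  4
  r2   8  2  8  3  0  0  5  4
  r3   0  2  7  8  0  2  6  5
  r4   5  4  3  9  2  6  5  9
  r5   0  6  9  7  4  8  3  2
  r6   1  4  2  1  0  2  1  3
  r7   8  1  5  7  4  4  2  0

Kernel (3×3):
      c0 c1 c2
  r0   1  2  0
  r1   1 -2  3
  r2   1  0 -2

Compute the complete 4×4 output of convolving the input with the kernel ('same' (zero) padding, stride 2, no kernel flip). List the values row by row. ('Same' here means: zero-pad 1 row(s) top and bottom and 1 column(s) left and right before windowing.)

Output[0,0]: The receptive field on the zero-padded input at this output position is [0 0 0 / 0 5 8 / 0 9 1]. Elementwise product with the kernel and sum: 0·1 + 0·2 + 0·1 + 5·-2 + 8·3 + 0·1 + 1·-2.

12 -8 9 0
4 0 20 12
-10 33 22 41
8 14 21 27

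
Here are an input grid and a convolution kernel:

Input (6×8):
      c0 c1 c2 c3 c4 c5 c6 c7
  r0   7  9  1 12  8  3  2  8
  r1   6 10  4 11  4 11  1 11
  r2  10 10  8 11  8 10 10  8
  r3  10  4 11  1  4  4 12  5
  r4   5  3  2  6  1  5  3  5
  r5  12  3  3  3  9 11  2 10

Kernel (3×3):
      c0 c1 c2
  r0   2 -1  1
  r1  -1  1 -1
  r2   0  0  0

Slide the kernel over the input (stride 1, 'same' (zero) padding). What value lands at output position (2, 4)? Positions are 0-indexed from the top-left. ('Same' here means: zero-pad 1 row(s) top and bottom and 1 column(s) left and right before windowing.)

16

The receptive field on the zero-padded input at this output position is [11 4 11 / 11 8 10 / 1 4 4]. Elementwise product with the kernel and sum: 11·2 + 4·-1 + 11·1 + 11·-1 + 8·1 + 10·-1.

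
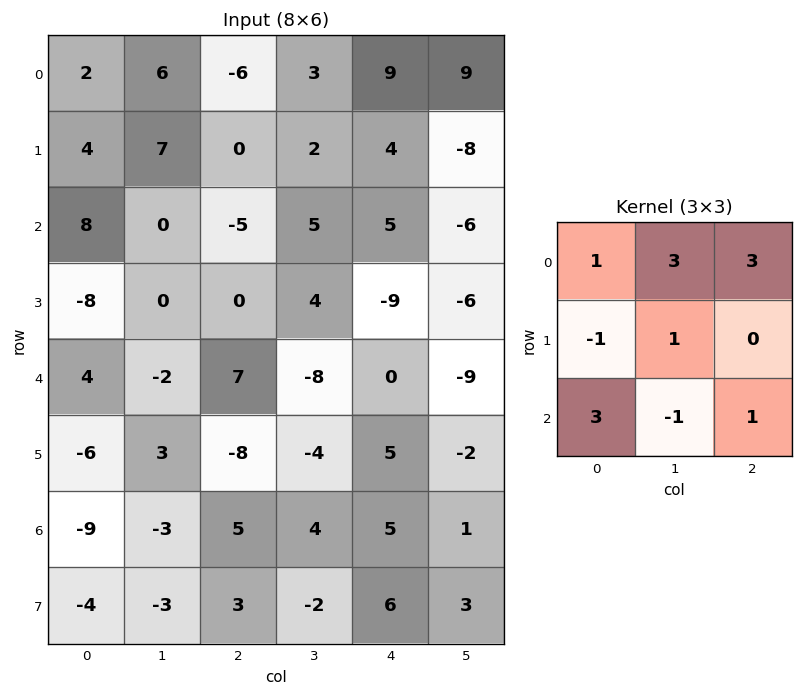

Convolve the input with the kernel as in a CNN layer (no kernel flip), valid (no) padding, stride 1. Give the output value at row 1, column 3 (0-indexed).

The receptive field on the input at this output position is [2 4 -8 / 5 5 -6 / 4 -9 -6]. Elementwise product with the kernel and sum: 2·1 + 4·3 + -8·3 + 5·-1 + 5·1 + 4·3 + -9·-1 + -6·1.

5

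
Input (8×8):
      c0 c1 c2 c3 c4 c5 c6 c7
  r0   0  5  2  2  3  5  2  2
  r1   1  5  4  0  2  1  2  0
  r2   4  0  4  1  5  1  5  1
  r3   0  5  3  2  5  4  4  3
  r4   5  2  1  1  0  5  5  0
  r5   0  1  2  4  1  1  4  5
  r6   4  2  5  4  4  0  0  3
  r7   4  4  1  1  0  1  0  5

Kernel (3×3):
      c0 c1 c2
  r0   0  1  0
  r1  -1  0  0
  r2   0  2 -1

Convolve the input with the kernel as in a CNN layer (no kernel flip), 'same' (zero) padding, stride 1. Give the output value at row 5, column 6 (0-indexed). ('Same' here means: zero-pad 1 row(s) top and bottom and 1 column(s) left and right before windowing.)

The receptive field on the zero-padded input at this output position is [5 5 0 / 1 4 5 / 0 0 3]. Elementwise product with the kernel and sum: 5·1 + 1·-1 + 0·2 + 3·-1.

1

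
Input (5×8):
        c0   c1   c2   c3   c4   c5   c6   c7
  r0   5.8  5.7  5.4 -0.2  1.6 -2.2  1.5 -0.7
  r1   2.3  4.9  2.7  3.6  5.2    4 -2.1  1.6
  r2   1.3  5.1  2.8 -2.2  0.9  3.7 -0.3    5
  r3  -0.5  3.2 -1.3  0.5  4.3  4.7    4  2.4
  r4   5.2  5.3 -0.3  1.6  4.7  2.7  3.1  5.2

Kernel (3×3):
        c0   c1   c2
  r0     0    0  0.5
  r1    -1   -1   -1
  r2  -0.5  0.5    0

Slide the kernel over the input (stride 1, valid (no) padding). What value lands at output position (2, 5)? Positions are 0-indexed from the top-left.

-8.4

The receptive field on the input at this output position is [3.7 -0.3 5 / 4.7 4 2.4 / 2.7 3.1 5.2]. Elementwise product with the kernel and sum: 5·0.5 + 4.7·-1 + 4·-1 + 2.4·-1 + 2.7·-0.5 + 3.1·0.5.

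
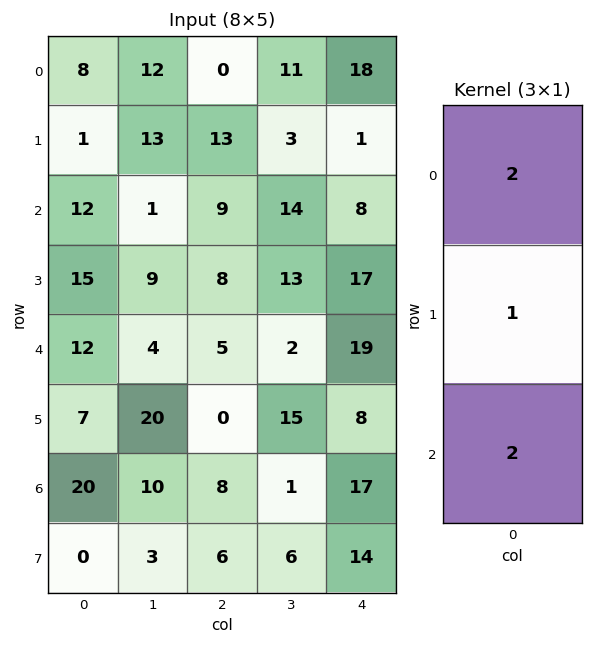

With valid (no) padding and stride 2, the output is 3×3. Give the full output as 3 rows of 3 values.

Output[0,0]: The receptive field on the input at this output position is [8 / 1 / 12]. Elementwise product with the kernel and sum: 8·2 + 1·1 + 12·2.
Output[0,1]: The receptive field on the input at this output position is [0 / 13 / 9]. Elementwise product with the kernel and sum: 0·2 + 13·1 + 9·2.

41 31 53
63 36 71
71 26 80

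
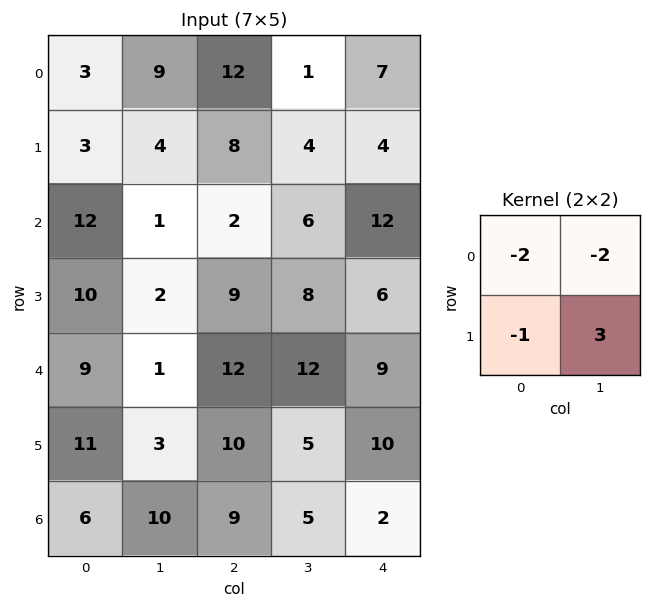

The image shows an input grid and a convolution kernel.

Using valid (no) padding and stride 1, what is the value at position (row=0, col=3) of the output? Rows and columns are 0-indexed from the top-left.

-8

The receptive field on the input at this output position is [1 7 / 4 4]. Elementwise product with the kernel and sum: 1·-2 + 7·-2 + 4·-1 + 4·3.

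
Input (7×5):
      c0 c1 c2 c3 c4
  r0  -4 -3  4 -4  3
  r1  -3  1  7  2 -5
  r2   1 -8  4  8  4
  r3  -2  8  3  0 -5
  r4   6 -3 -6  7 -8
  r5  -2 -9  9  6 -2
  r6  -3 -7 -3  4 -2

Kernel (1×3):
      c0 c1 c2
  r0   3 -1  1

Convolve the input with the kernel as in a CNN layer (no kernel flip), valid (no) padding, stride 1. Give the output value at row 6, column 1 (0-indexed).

The receptive field on the input at this output position is [-7 -3 4]. Elementwise product with the kernel and sum: -7·3 + -3·-1 + 4·1.

-14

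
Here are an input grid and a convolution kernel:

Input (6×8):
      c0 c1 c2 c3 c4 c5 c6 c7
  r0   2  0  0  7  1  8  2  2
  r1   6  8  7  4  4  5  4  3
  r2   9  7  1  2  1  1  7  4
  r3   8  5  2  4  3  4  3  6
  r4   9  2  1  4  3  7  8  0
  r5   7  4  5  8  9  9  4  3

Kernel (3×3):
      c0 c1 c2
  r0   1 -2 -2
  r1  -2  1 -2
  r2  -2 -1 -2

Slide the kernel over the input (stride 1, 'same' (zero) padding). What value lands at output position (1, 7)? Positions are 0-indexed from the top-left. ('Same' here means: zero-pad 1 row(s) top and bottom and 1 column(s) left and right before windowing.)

The receptive field on the zero-padded input at this output position is [2 2 0 / 4 3 0 / 7 4 0]. Elementwise product with the kernel and sum: 2·1 + 2·-2 + 0·-2 + 4·-2 + 3·1 + 0·-2 + 7·-2 + 4·-1 + 0·-2.

-25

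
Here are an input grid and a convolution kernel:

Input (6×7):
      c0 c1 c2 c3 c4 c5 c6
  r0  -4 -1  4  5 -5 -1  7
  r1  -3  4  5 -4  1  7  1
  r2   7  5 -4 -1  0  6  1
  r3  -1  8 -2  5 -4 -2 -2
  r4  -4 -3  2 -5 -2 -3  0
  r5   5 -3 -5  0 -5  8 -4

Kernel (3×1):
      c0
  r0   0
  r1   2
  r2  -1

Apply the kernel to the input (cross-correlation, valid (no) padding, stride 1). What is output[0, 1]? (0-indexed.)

3

The receptive field on the input at this output position is [-1 / 4 / 5]. Elementwise product with the kernel and sum: 4·2 + 5·-1.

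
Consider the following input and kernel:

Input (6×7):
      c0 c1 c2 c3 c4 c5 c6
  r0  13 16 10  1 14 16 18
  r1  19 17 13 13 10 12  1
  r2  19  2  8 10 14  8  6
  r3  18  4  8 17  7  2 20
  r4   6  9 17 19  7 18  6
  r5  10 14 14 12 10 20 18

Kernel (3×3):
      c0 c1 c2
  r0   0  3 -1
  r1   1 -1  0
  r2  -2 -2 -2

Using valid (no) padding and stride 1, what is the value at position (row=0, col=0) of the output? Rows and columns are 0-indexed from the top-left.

-18

The receptive field on the input at this output position is [13 16 10 / 19 17 13 / 19 2 8]. Elementwise product with the kernel and sum: 16·3 + 10·-1 + 19·1 + 17·-1 + 19·-2 + 2·-2 + 8·-2.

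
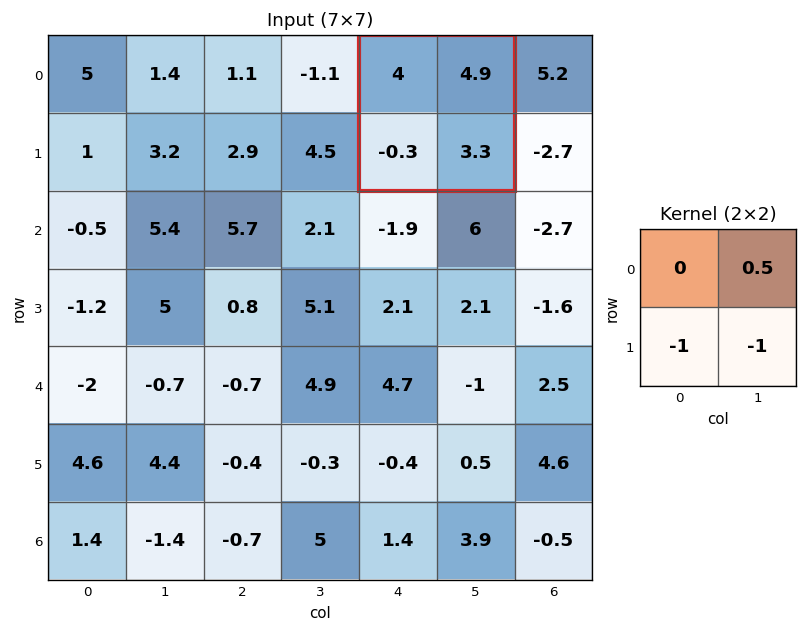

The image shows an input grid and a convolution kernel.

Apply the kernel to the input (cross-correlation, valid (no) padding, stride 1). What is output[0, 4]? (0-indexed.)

The receptive field on the input at this output position is [4 4.9 / -0.3 3.3]. Elementwise product with the kernel and sum: 4.9·0.5 + -0.3·-1 + 3.3·-1.

-0.55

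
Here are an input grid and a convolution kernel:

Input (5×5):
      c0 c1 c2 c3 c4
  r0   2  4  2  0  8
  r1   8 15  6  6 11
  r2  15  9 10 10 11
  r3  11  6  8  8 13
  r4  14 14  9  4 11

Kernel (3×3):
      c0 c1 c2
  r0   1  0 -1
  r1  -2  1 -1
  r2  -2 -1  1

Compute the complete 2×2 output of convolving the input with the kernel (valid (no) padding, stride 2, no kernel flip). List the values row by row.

-36 -42
-52 -33

Output[0,0]: The receptive field on the input at this output position is [2 4 2 / 8 15 6 / 15 9 10]. Elementwise product with the kernel and sum: 2·1 + 2·-1 + 8·-2 + 15·1 + 6·-1 + 15·-2 + 9·-1 + 10·1.
Output[0,1]: The receptive field on the input at this output position is [2 0 8 / 6 6 11 / 10 10 11]. Elementwise product with the kernel and sum: 2·1 + 8·-1 + 6·-2 + 6·1 + 11·-1 + 10·-2 + 10·-1 + 11·1.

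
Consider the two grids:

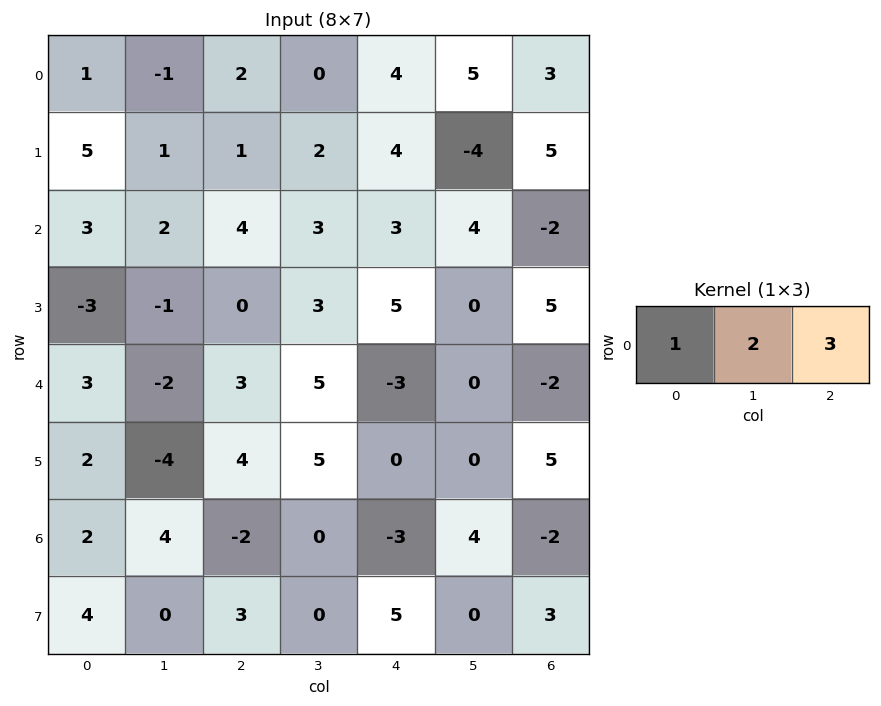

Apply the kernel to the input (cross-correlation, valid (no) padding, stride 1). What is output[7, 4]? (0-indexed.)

The receptive field on the input at this output position is [5 0 3]. Elementwise product with the kernel and sum: 5·1 + 0·2 + 3·3.

14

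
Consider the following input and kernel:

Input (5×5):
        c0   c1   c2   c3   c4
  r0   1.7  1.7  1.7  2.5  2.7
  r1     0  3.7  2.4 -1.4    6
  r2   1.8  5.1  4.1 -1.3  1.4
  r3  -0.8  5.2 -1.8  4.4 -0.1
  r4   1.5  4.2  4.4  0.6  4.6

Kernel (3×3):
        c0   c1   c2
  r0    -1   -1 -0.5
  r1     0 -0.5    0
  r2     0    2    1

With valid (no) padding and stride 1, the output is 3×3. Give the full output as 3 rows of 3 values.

Output[0,0]: The receptive field on the input at this output position is [1.7 1.7 1.7 / 0 3.7 2.4 / 1.8 5.1 4.1]. Elementwise product with the kernel and sum: 1.7·-1 + 1.7·-1 + 1.7·-0.5 + 3.7·-0.5 + 5.1·2 + 4.1·1.
Output[0,1]: The receptive field on the input at this output position is [1.7 1.7 2.5 / 3.7 2.4 -1.4 / 5.1 4.1 -1.3]. Elementwise product with the kernel and sum: 1.7·-1 + 1.7·-1 + 2.5·-0.5 + 2.4·-0.5 + 4.1·2 + -1.3·1.

8.2 1.05 -6.05
1.15 -6.65 5.35
1.25 1.75 0.1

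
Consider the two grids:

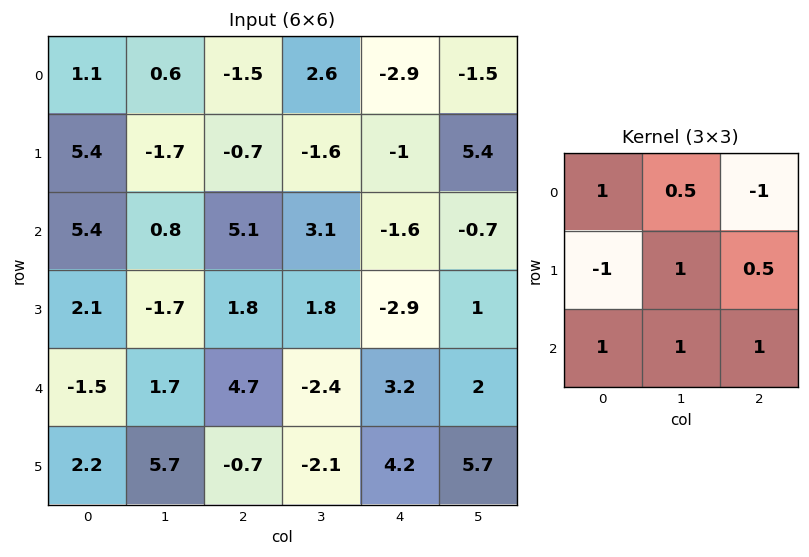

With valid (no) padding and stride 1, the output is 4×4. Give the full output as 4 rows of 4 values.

Output[0,0]: The receptive field on the input at this output position is [1.1 0.6 -1.5 / 5.4 -1.7 -0.7 / 5.4 0.8 5.1]. Elementwise product with the kernel and sum: 1.1·1 + 0.6·0.5 + -1.5·-1 + 5.4·-1 + -1.7·1 + -0.7·0.5 + 5.4·1 + 0.8·1 + 5.1·1.

6.75 6.45 7.9 6.75
5.4 7.3 -2.6 -12.65
2.7 8.65 12.3 1.6
12.2 2.1 1.5 13.75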